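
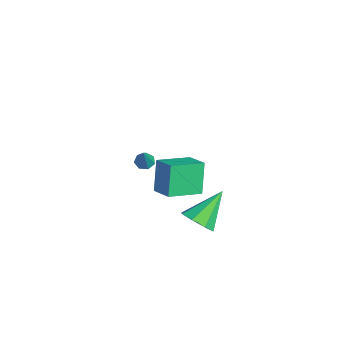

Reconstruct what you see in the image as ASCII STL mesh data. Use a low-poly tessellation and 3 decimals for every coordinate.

solid 
facet normal -0.520 0.159 -0.839
outer loop
vertex -3.169 -1.564 -2.918
vertex -3.605 -1.633 -2.661
vertex -3.347 -1.2 -2.739
endloop
endfacet
facet normal 0.874 0.476 -0.099
outer loop
vertex -3.169 -1.564 -2.918
vertex -3.347 -1.2 -2.739
vertex -2.835 -1.867 -1.419
endloop
endfacet
facet normal -0.520 0.159 -0.839
outer loop
vertex -3.347 -1.2 -2.739
vertex -3.605 -1.633 -2.661
vertex -3.718 -1.162 -2.502
endloop
endfacet
facet normal 0.304 0.893 0.333
outer loop
vertex -3.347 -1.2 -2.739
vertex -3.718 -1.162 -2.502
vertex -2.835 -1.867 -1.419
endloop
endfacet
facet normal -0.519 0.159 -0.840
outer loop
vertex -3.718 -1.162 -2.502
vertex -3.605 -1.633 -2.661
vertex -4.004 -1.478 -2.385
endloop
endfacet
facet normal -0.379 0.603 0.702
outer loop
vertex -3.718 -1.162 -2.502
vertex -4.004 -1.478 -2.385
vertex -2.835 -1.867 -1.419
endloop
endfacet
facet normal -0.519 0.158 -0.840
outer loop
vertex -4.004 -1.478 -2.385
vertex -3.605 -1.633 -2.661
vertex -3.989 -1.911 -2.476
endloop
endfacet
facet normal -0.661 -0.176 0.729
outer loop
vertex -4.004 -1.478 -2.385
vertex -3.989 -1.911 -2.476
vertex -2.835 -1.867 -1.419
endloop
endfacet
facet normal -0.519 0.158 -0.840
outer loop
vertex -3.989 -1.911 -2.476
vertex -3.605 -1.633 -2.661
vertex -3.685 -2.134 -2.706
endloop
endfacet
facet normal -0.330 -0.857 0.396
outer loop
vertex -3.989 -1.911 -2.476
vertex -3.685 -2.134 -2.706
vertex -2.835 -1.867 -1.419
endloop
endfacet
facet normal -0.520 0.158 -0.839
outer loop
vertex -3.685 -2.134 -2.706
vertex -3.605 -1.633 -2.661
vertex -3.32 -1.98 -2.903
endloop
endfacet
facet normal 0.366 -0.929 -0.049
outer loop
vertex -3.685 -2.134 -2.706
vertex -3.32 -1.98 -2.903
vertex -2.835 -1.867 -1.419
endloop
endfacet
facet normal -0.520 0.158 -0.839
outer loop
vertex -3.32 -1.98 -2.903
vertex -3.605 -1.633 -2.661
vertex -3.169 -1.564 -2.918
endloop
endfacet
facet normal 0.902 -0.337 -0.269
outer loop
vertex -3.32 -1.98 -2.903
vertex -3.169 -1.564 -2.918
vertex -2.835 -1.867 -1.419
endloop
endfacet
facet normal -0.896 -0.323 -0.306
outer loop
vertex 1.406 -2.243 1.397
vertex 0.975 -0.619 0.944
vertex 2.03 -2.509 -0.151
endloop
endfacet
facet normal 0.248 -0.933 0.260
outer loop
vertex 3.105 -2.121 0.216
vertex 1.406 -2.243 1.397
vertex 2.03 -2.509 -0.151
endloop
endfacet
facet normal -0.896 -0.323 -0.306
outer loop
vertex 2.03 -2.509 -0.151
vertex 0.975 -0.619 0.944
vertex 1.6 -0.885 -0.604
endloop
endfacet
facet normal 0.370 -0.158 -0.916
outer loop
vertex 1.6 -0.885 -0.604
vertex 3.105 -2.121 0.216
vertex 2.03 -2.509 -0.151
endloop
endfacet
facet normal -0.369 0.157 0.916
outer loop
vertex 1.406 -2.243 1.397
vertex 2.05 -0.231 1.311
vertex 0.975 -0.619 0.944
endloop
endfacet
facet normal 0.248 -0.933 0.260
outer loop
vertex 2.48 -1.855 1.764
vertex 1.406 -2.243 1.397
vertex 3.105 -2.121 0.216
endloop
endfacet
facet normal -0.370 0.158 0.916
outer loop
vertex 2.48 -1.855 1.764
vertex 2.05 -0.231 1.311
vertex 1.406 -2.243 1.397
endloop
endfacet
facet normal -0.248 0.933 -0.260
outer loop
vertex 0.975 -0.619 0.944
vertex 2.05 -0.231 1.311
vertex 1.6 -0.885 -0.604
endloop
endfacet
facet normal 0.370 -0.157 -0.916
outer loop
vertex 2.674 -0.497 -0.237
vertex 3.105 -2.121 0.216
vertex 1.6 -0.885 -0.604
endloop
endfacet
facet normal -0.248 0.933 -0.260
outer loop
vertex 1.6 -0.885 -0.604
vertex 2.05 -0.231 1.311
vertex 2.674 -0.497 -0.237
endloop
endfacet
facet normal 0.896 0.323 0.306
outer loop
vertex 2.674 -0.497 -0.237
vertex 2.48 -1.855 1.764
vertex 3.105 -2.121 0.216
endloop
endfacet
facet normal 0.896 0.322 0.306
outer loop
vertex 2.05 -0.231 1.311
vertex 2.48 -1.855 1.764
vertex 2.674 -0.497 -0.237
endloop
endfacet
facet normal 0.345 -0.666 -0.661
outer loop
vertex 3.25 -1.102 -1.469
vertex 2.745 -0.725 -2.112
vertex 3.581 -0.599 -1.803
endloop
endfacet
facet normal 0.612 0.117 0.782
outer loop
vertex 3.25 -1.102 -1.469
vertex 3.581 -0.599 -1.803
vertex 2.055 0.605 -0.788
endloop
endfacet
facet normal 0.345 -0.665 -0.662
outer loop
vertex 3.581 -0.599 -1.803
vertex 2.745 -0.725 -2.112
vertex 3.422 -0.169 -2.318
endloop
endfacet
facet normal 0.708 0.634 0.311
outer loop
vertex 3.581 -0.599 -1.803
vertex 3.422 -0.169 -2.318
vertex 2.055 0.605 -0.788
endloop
endfacet
facet normal 0.346 -0.666 -0.661
outer loop
vertex 3.422 -0.169 -2.318
vertex 2.745 -0.725 -2.112
vertex 2.867 -0.066 -2.712
endloop
endfacet
facet normal 0.310 0.931 -0.194
outer loop
vertex 3.422 -0.169 -2.318
vertex 2.867 -0.066 -2.712
vertex 2.055 0.605 -0.788
endloop
endfacet
facet normal 0.345 -0.666 -0.661
outer loop
vertex 2.867 -0.066 -2.712
vertex 2.745 -0.725 -2.112
vertex 2.24 -0.349 -2.754
endloop
endfacet
facet normal -0.346 0.831 -0.436
outer loop
vertex 2.867 -0.066 -2.712
vertex 2.24 -0.349 -2.754
vertex 2.055 0.605 -0.788
endloop
endfacet
facet normal 0.345 -0.666 -0.661
outer loop
vertex 2.24 -0.349 -2.754
vertex 2.745 -0.725 -2.112
vertex 1.909 -0.852 -2.42
endloop
endfacet
facet normal -0.877 0.395 -0.274
outer loop
vertex 2.24 -0.349 -2.754
vertex 1.909 -0.852 -2.42
vertex 2.055 0.605 -0.788
endloop
endfacet
facet normal 0.345 -0.665 -0.663
outer loop
vertex 1.909 -0.852 -2.42
vertex 2.745 -0.725 -2.112
vertex 2.068 -1.282 -1.906
endloop
endfacet
facet normal -0.972 -0.124 0.197
outer loop
vertex 1.909 -0.852 -2.42
vertex 2.068 -1.282 -1.906
vertex 2.055 0.605 -0.788
endloop
endfacet
facet normal 0.346 -0.665 -0.662
outer loop
vertex 2.068 -1.282 -1.906
vertex 2.745 -0.725 -2.112
vertex 2.624 -1.385 -1.512
endloop
endfacet
facet normal -0.575 -0.420 0.702
outer loop
vertex 2.068 -1.282 -1.906
vertex 2.624 -1.385 -1.512
vertex 2.055 0.605 -0.788
endloop
endfacet
facet normal 0.346 -0.665 -0.662
outer loop
vertex 2.624 -1.385 -1.512
vertex 2.745 -0.725 -2.112
vertex 3.25 -1.102 -1.469
endloop
endfacet
facet normal 0.080 -0.321 0.944
outer loop
vertex 2.624 -1.385 -1.512
vertex 3.25 -1.102 -1.469
vertex 2.055 0.605 -0.788
endloop
endfacet

endsolid


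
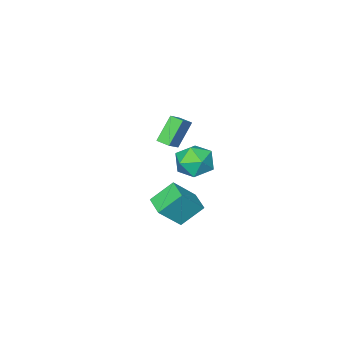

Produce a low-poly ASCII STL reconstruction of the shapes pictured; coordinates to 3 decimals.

solid 
facet normal -0.458 -0.139 0.878
outer loop
vertex -1.39 0.442 1.278
vertex -1.274 -0.713 1.156
vertex -0.439 -0.095 1.689
endloop
endfacet
facet normal -0.104 0.481 0.870
outer loop
vertex -1.39 0.442 1.278
vertex -0.439 -0.095 1.689
vertex -0.338 0.927 1.136
endloop
endfacet
facet normal -0.358 0.873 0.331
outer loop
vertex -1.39 0.442 1.278
vertex -0.338 0.927 1.136
vertex -1.11 0.942 0.261
endloop
endfacet
facet normal -0.869 0.495 0.004
outer loop
vertex -1.39 0.442 1.278
vertex -1.11 0.942 0.261
vertex -1.688 -0.072 0.273
endloop
endfacet
facet normal -0.931 -0.130 0.342
outer loop
vertex -1.39 0.442 1.278
vertex -1.688 -0.072 0.273
vertex -1.274 -0.713 1.156
endloop
endfacet
facet normal 0.582 0.342 0.738
outer loop
vertex -0.338 0.927 1.136
vertex -0.439 -0.095 1.689
vertex 0.428 0.072 0.927
endloop
endfacet
facet normal 0.010 -0.661 0.750
outer loop
vertex -0.439 -0.095 1.689
vertex -1.274 -0.713 1.156
vertex -0.15 -0.942 0.939
endloop
endfacet
facet normal -0.754 -0.647 -0.116
outer loop
vertex -1.274 -0.713 1.156
vertex -1.688 -0.072 0.273
vertex -0.922 -0.927 0.064
endloop
endfacet
facet normal -0.653 0.365 -0.663
outer loop
vertex -1.688 -0.072 0.273
vertex -1.11 0.942 0.261
vertex -0.821 0.095 -0.489
endloop
endfacet
facet normal 0.173 0.976 -0.136
outer loop
vertex -1.11 0.942 0.261
vertex -0.338 0.927 1.136
vertex 0.014 0.713 0.044
endloop
endfacet
facet normal 0.869 -0.495 -0.004
outer loop
vertex 0.13 -0.442 -0.078
vertex 0.428 0.072 0.927
vertex -0.15 -0.942 0.939
endloop
endfacet
facet normal 0.358 -0.873 -0.331
outer loop
vertex 0.13 -0.442 -0.078
vertex -0.15 -0.942 0.939
vertex -0.922 -0.927 0.064
endloop
endfacet
facet normal 0.104 -0.481 -0.870
outer loop
vertex 0.13 -0.442 -0.078
vertex -0.922 -0.927 0.064
vertex -0.821 0.095 -0.489
endloop
endfacet
facet normal 0.458 0.139 -0.878
outer loop
vertex 0.13 -0.442 -0.078
vertex -0.821 0.095 -0.489
vertex 0.014 0.713 0.044
endloop
endfacet
facet normal 0.931 0.130 -0.342
outer loop
vertex 0.13 -0.442 -0.078
vertex 0.014 0.713 0.044
vertex 0.428 0.072 0.927
endloop
endfacet
facet normal 0.653 -0.365 0.663
outer loop
vertex -0.15 -0.942 0.939
vertex 0.428 0.072 0.927
vertex -0.439 -0.095 1.689
endloop
endfacet
facet normal -0.173 -0.976 0.136
outer loop
vertex -0.922 -0.927 0.064
vertex -0.15 -0.942 0.939
vertex -1.274 -0.713 1.156
endloop
endfacet
facet normal -0.582 -0.342 -0.738
outer loop
vertex -0.821 0.095 -0.489
vertex -0.922 -0.927 0.064
vertex -1.688 -0.072 0.273
endloop
endfacet
facet normal -0.010 0.661 -0.750
outer loop
vertex 0.014 0.713 0.044
vertex -0.821 0.095 -0.489
vertex -1.11 0.942 0.261
endloop
endfacet
facet normal 0.754 0.647 0.116
outer loop
vertex 0.428 0.072 0.927
vertex 0.014 0.713 0.044
vertex -0.338 0.927 1.136
endloop
endfacet
facet normal -0.587 -0.063 0.807
outer loop
vertex -2.512 -4.174 1.248
vertex -2.725 -3.399 1.153
vertex -3.437 -4.515 0.548
endloop
endfacet
facet normal 0.264 -0.957 0.117
outer loop
vertex -2.375 -4.401 -0.913
vertex -2.512 -4.174 1.248
vertex -3.437 -4.515 0.548
endloop
endfacet
facet normal -0.587 -0.063 0.807
outer loop
vertex -3.437 -4.515 0.548
vertex -2.725 -3.399 1.153
vertex -3.651 -3.74 0.453
endloop
endfacet
facet normal -0.765 -0.282 -0.578
outer loop
vertex -3.651 -3.74 0.453
vertex -2.375 -4.401 -0.913
vertex -3.437 -4.515 0.548
endloop
endfacet
facet normal 0.766 0.281 0.578
outer loop
vertex -2.512 -4.174 1.248
vertex -1.663 -3.285 -0.308
vertex -2.725 -3.399 1.153
endloop
endfacet
facet normal 0.264 -0.957 0.117
outer loop
vertex -1.449 -4.06 -0.213
vertex -2.512 -4.174 1.248
vertex -2.375 -4.401 -0.913
endloop
endfacet
facet normal 0.765 0.282 0.579
outer loop
vertex -1.449 -4.06 -0.213
vertex -1.663 -3.285 -0.308
vertex -2.512 -4.174 1.248
endloop
endfacet
facet normal -0.264 0.957 -0.117
outer loop
vertex -2.725 -3.399 1.153
vertex -1.663 -3.285 -0.308
vertex -3.651 -3.74 0.453
endloop
endfacet
facet normal -0.765 -0.281 -0.579
outer loop
vertex -2.588 -3.626 -1.008
vertex -2.375 -4.401 -0.913
vertex -3.651 -3.74 0.453
endloop
endfacet
facet normal -0.264 0.957 -0.117
outer loop
vertex -3.651 -3.74 0.453
vertex -1.663 -3.285 -0.308
vertex -2.588 -3.626 -1.008
endloop
endfacet
facet normal 0.587 0.062 -0.807
outer loop
vertex -2.588 -3.626 -1.008
vertex -1.449 -4.06 -0.213
vertex -2.375 -4.401 -0.913
endloop
endfacet
facet normal 0.587 0.063 -0.807
outer loop
vertex -1.663 -3.285 -0.308
vertex -1.449 -4.06 -0.213
vertex -2.588 -3.626 -1.008
endloop
endfacet
facet normal -0.669 0.144 -0.730
outer loop
vertex 1.776 2.891 0.667
vertex 2.187 4.029 0.515
vertex 2.824 2.371 -0.396
endloop
endfacet
facet normal -0.337 -0.933 0.125
outer loop
vertex 4.033 2.111 0.925
vertex 1.776 2.891 0.667
vertex 2.824 2.371 -0.396
endloop
endfacet
facet normal -0.669 0.144 -0.730
outer loop
vertex 2.824 2.371 -0.396
vertex 2.187 4.029 0.515
vertex 3.234 3.51 -0.547
endloop
endfacet
facet normal 0.664 -0.328 -0.672
outer loop
vertex 3.234 3.51 -0.547
vertex 4.033 2.111 0.925
vertex 2.824 2.371 -0.396
endloop
endfacet
facet normal -0.663 0.329 0.672
outer loop
vertex 1.776 2.891 0.667
vertex 3.396 3.769 1.836
vertex 2.187 4.029 0.515
endloop
endfacet
facet normal -0.337 -0.933 0.124
outer loop
vertex 2.986 2.63 1.987
vertex 1.776 2.891 0.667
vertex 4.033 2.111 0.925
endloop
endfacet
facet normal -0.663 0.328 0.673
outer loop
vertex 2.986 2.63 1.987
vertex 3.396 3.769 1.836
vertex 1.776 2.891 0.667
endloop
endfacet
facet normal 0.337 0.933 -0.124
outer loop
vertex 2.187 4.029 0.515
vertex 3.396 3.769 1.836
vertex 3.234 3.51 -0.547
endloop
endfacet
facet normal 0.663 -0.329 -0.673
outer loop
vertex 4.444 3.249 0.773
vertex 4.033 2.111 0.925
vertex 3.234 3.51 -0.547
endloop
endfacet
facet normal 0.337 0.933 -0.124
outer loop
vertex 3.234 3.51 -0.547
vertex 3.396 3.769 1.836
vertex 4.444 3.249 0.773
endloop
endfacet
facet normal 0.669 -0.144 0.730
outer loop
vertex 4.444 3.249 0.773
vertex 2.986 2.63 1.987
vertex 4.033 2.111 0.925
endloop
endfacet
facet normal 0.669 -0.144 0.730
outer loop
vertex 3.396 3.769 1.836
vertex 2.986 2.63 1.987
vertex 4.444 3.249 0.773
endloop
endfacet

endsolid


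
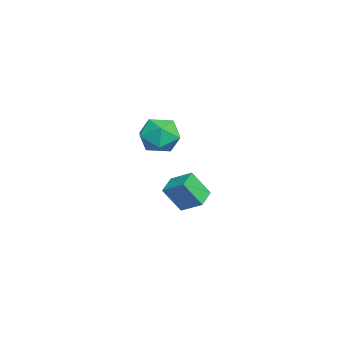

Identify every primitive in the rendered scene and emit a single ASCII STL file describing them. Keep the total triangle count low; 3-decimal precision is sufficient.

solid 
facet normal -0.914 0.326 0.241
outer loop
vertex -2.978 0.232 -2.837
vertex -2.375 1.374 -2.094
vertex -3.019 1.245 -4.36
endloop
endfacet
facet normal -0.404 -0.766 -0.499
outer loop
vertex -1.785 0.806 -4.686
vertex -2.978 0.232 -2.837
vertex -3.019 1.245 -4.36
endloop
endfacet
facet normal -0.914 0.326 0.241
outer loop
vertex -3.019 1.245 -4.36
vertex -2.375 1.374 -2.094
vertex -2.416 2.387 -3.617
endloop
endfacet
facet normal -0.023 0.554 -0.832
outer loop
vertex -2.416 2.387 -3.617
vertex -1.785 0.806 -4.686
vertex -3.019 1.245 -4.36
endloop
endfacet
facet normal 0.023 -0.554 0.832
outer loop
vertex -2.978 0.232 -2.837
vertex -1.141 0.935 -2.42
vertex -2.375 1.374 -2.094
endloop
endfacet
facet normal -0.404 -0.766 -0.499
outer loop
vertex -1.744 -0.207 -3.163
vertex -2.978 0.232 -2.837
vertex -1.785 0.806 -4.686
endloop
endfacet
facet normal 0.023 -0.554 0.832
outer loop
vertex -1.744 -0.207 -3.163
vertex -1.141 0.935 -2.42
vertex -2.978 0.232 -2.837
endloop
endfacet
facet normal 0.404 0.766 0.499
outer loop
vertex -2.375 1.374 -2.094
vertex -1.141 0.935 -2.42
vertex -2.416 2.387 -3.617
endloop
endfacet
facet normal -0.023 0.554 -0.832
outer loop
vertex -1.182 1.948 -3.943
vertex -1.785 0.806 -4.686
vertex -2.416 2.387 -3.617
endloop
endfacet
facet normal 0.404 0.766 0.499
outer loop
vertex -2.416 2.387 -3.617
vertex -1.141 0.935 -2.42
vertex -1.182 1.948 -3.943
endloop
endfacet
facet normal 0.914 -0.326 -0.241
outer loop
vertex -1.182 1.948 -3.943
vertex -1.744 -0.207 -3.163
vertex -1.785 0.806 -4.686
endloop
endfacet
facet normal 0.914 -0.326 -0.241
outer loop
vertex -1.141 0.935 -2.42
vertex -1.744 -0.207 -3.163
vertex -1.182 1.948 -3.943
endloop
endfacet
facet normal 0.123 0.080 0.989
outer loop
vertex 2.668 0.484 3.925
vertex 2.711 -0.752 4.02
vertex 3.755 -0.107 3.838
endloop
endfacet
facet normal 0.402 0.643 0.652
outer loop
vertex 2.668 0.484 3.925
vertex 3.755 -0.107 3.838
vertex 3.497 0.833 3.07
endloop
endfacet
facet normal -0.118 0.954 0.275
outer loop
vertex 2.668 0.484 3.925
vertex 3.497 0.833 3.07
vertex 2.293 0.768 2.777
endloop
endfacet
facet normal -0.719 0.583 0.379
outer loop
vertex 2.668 0.484 3.925
vertex 2.293 0.768 2.777
vertex 1.807 -0.212 3.363
endloop
endfacet
facet normal -0.570 0.043 0.820
outer loop
vertex 2.668 0.484 3.925
vertex 1.807 -0.212 3.363
vertex 2.711 -0.752 4.02
endloop
endfacet
facet normal 0.894 0.404 0.195
outer loop
vertex 3.497 0.833 3.07
vertex 3.755 -0.107 3.838
vertex 4.053 -0.188 2.637
endloop
endfacet
facet normal 0.442 -0.507 0.740
outer loop
vertex 3.755 -0.107 3.838
vertex 2.711 -0.752 4.02
vertex 3.567 -1.168 3.223
endloop
endfacet
facet normal -0.678 -0.567 0.467
outer loop
vertex 2.711 -0.752 4.02
vertex 1.807 -0.212 3.363
vertex 2.363 -1.233 2.93
endloop
endfacet
facet normal -0.919 0.307 -0.249
outer loop
vertex 1.807 -0.212 3.363
vertex 2.293 0.768 2.777
vertex 2.105 -0.293 2.162
endloop
endfacet
facet normal 0.053 0.907 -0.417
outer loop
vertex 2.293 0.768 2.777
vertex 3.497 0.833 3.07
vertex 3.149 0.352 1.98
endloop
endfacet
facet normal 0.719 -0.583 -0.379
outer loop
vertex 3.192 -0.884 2.075
vertex 4.053 -0.188 2.637
vertex 3.567 -1.168 3.223
endloop
endfacet
facet normal 0.118 -0.954 -0.275
outer loop
vertex 3.192 -0.884 2.075
vertex 3.567 -1.168 3.223
vertex 2.363 -1.233 2.93
endloop
endfacet
facet normal -0.402 -0.643 -0.652
outer loop
vertex 3.192 -0.884 2.075
vertex 2.363 -1.233 2.93
vertex 2.105 -0.293 2.162
endloop
endfacet
facet normal -0.123 -0.080 -0.989
outer loop
vertex 3.192 -0.884 2.075
vertex 2.105 -0.293 2.162
vertex 3.149 0.352 1.98
endloop
endfacet
facet normal 0.570 -0.043 -0.820
outer loop
vertex 3.192 -0.884 2.075
vertex 3.149 0.352 1.98
vertex 4.053 -0.188 2.637
endloop
endfacet
facet normal 0.919 -0.307 0.249
outer loop
vertex 3.567 -1.168 3.223
vertex 4.053 -0.188 2.637
vertex 3.755 -0.107 3.838
endloop
endfacet
facet normal -0.053 -0.907 0.417
outer loop
vertex 2.363 -1.233 2.93
vertex 3.567 -1.168 3.223
vertex 2.711 -0.752 4.02
endloop
endfacet
facet normal -0.894 -0.404 -0.195
outer loop
vertex 2.105 -0.293 2.162
vertex 2.363 -1.233 2.93
vertex 1.807 -0.212 3.363
endloop
endfacet
facet normal -0.442 0.507 -0.740
outer loop
vertex 3.149 0.352 1.98
vertex 2.105 -0.293 2.162
vertex 2.293 0.768 2.777
endloop
endfacet
facet normal 0.678 0.567 -0.467
outer loop
vertex 4.053 -0.188 2.637
vertex 3.149 0.352 1.98
vertex 3.497 0.833 3.07
endloop
endfacet

endsolid


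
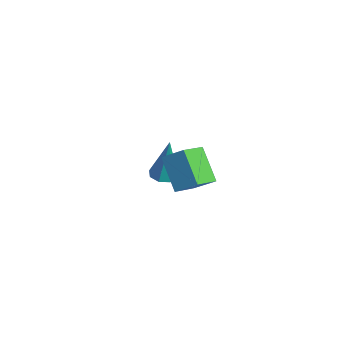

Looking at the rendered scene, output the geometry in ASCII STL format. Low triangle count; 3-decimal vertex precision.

solid 
facet normal -0.733 0.025 0.680
outer loop
vertex 3.24 0.79 0.538
vertex 3.895 1.444 1.22
vertex 2.737 1.899 -0.044
endloop
endfacet
facet normal -0.569 -0.569 -0.593
outer loop
vertex 4.005 1.856 -1.22
vertex 3.24 0.79 0.538
vertex 2.737 1.899 -0.044
endloop
endfacet
facet normal -0.733 0.025 0.680
outer loop
vertex 2.737 1.899 -0.044
vertex 3.895 1.444 1.22
vertex 3.393 2.554 0.638
endloop
endfacet
facet normal -0.372 0.822 -0.431
outer loop
vertex 3.393 2.554 0.638
vertex 4.005 1.856 -1.22
vertex 2.737 1.899 -0.044
endloop
endfacet
facet normal 0.372 -0.822 0.431
outer loop
vertex 3.24 0.79 0.538
vertex 5.163 1.401 0.044
vertex 3.895 1.444 1.22
endloop
endfacet
facet normal -0.570 -0.569 -0.593
outer loop
vertex 4.507 0.746 -0.638
vertex 3.24 0.79 0.538
vertex 4.005 1.856 -1.22
endloop
endfacet
facet normal 0.372 -0.822 0.432
outer loop
vertex 4.507 0.746 -0.638
vertex 5.163 1.401 0.044
vertex 3.24 0.79 0.538
endloop
endfacet
facet normal 0.570 0.569 0.593
outer loop
vertex 3.895 1.444 1.22
vertex 5.163 1.401 0.044
vertex 3.393 2.554 0.638
endloop
endfacet
facet normal -0.372 0.822 -0.431
outer loop
vertex 4.66 2.51 -0.538
vertex 4.005 1.856 -1.22
vertex 3.393 2.554 0.638
endloop
endfacet
facet normal 0.570 0.569 0.593
outer loop
vertex 3.393 2.554 0.638
vertex 5.163 1.401 0.044
vertex 4.66 2.51 -0.538
endloop
endfacet
facet normal 0.733 -0.025 -0.680
outer loop
vertex 4.66 2.51 -0.538
vertex 4.507 0.746 -0.638
vertex 4.005 1.856 -1.22
endloop
endfacet
facet normal 0.732 -0.025 -0.680
outer loop
vertex 5.163 1.401 0.044
vertex 4.507 0.746 -0.638
vertex 4.66 2.51 -0.538
endloop
endfacet
facet normal -0.070 -0.100 -0.993
outer loop
vertex -0.601 3.5 -4.676
vertex -1.067 3.04 -4.597
vertex -1.066 3.697 -4.663
endloop
endfacet
facet normal 0.389 0.909 0.151
outer loop
vertex -0.601 3.5 -4.676
vertex -1.066 3.697 -4.663
vertex -0.913 3.26 -2.423
endloop
endfacet
facet normal -0.070 -0.100 -0.993
outer loop
vertex -1.066 3.697 -4.663
vertex -1.067 3.04 -4.597
vertex -1.532 3.508 -4.611
endloop
endfacet
facet normal -0.349 0.915 0.202
outer loop
vertex -1.066 3.697 -4.663
vertex -1.532 3.508 -4.611
vertex -0.913 3.26 -2.423
endloop
endfacet
facet normal -0.070 -0.100 -0.993
outer loop
vertex -1.532 3.508 -4.611
vertex -1.067 3.04 -4.597
vertex -1.725 3.046 -4.551
endloop
endfacet
facet normal -0.869 0.401 0.291
outer loop
vertex -1.532 3.508 -4.611
vertex -1.725 3.046 -4.551
vertex -0.913 3.26 -2.423
endloop
endfacet
facet normal -0.070 -0.101 -0.992
outer loop
vertex -1.725 3.046 -4.551
vertex -1.067 3.04 -4.597
vertex -1.533 2.58 -4.517
endloop
endfacet
facet normal -0.870 -0.332 0.365
outer loop
vertex -1.725 3.046 -4.551
vertex -1.533 2.58 -4.517
vertex -0.913 3.26 -2.423
endloop
endfacet
facet normal -0.071 -0.101 -0.992
outer loop
vertex -1.533 2.58 -4.517
vertex -1.067 3.04 -4.597
vertex -1.068 2.383 -4.53
endloop
endfacet
facet normal -0.351 -0.855 0.382
outer loop
vertex -1.533 2.58 -4.517
vertex -1.068 2.383 -4.53
vertex -0.913 3.26 -2.423
endloop
endfacet
facet normal -0.070 -0.101 -0.992
outer loop
vertex -1.068 2.383 -4.53
vertex -1.067 3.04 -4.597
vertex -0.602 2.572 -4.582
endloop
endfacet
facet normal 0.386 -0.861 0.330
outer loop
vertex -1.068 2.383 -4.53
vertex -0.602 2.572 -4.582
vertex -0.913 3.26 -2.423
endloop
endfacet
facet normal -0.070 -0.102 -0.992
outer loop
vertex -0.602 2.572 -4.582
vertex -1.067 3.04 -4.597
vertex -0.409 3.034 -4.643
endloop
endfacet
facet normal 0.906 -0.347 0.241
outer loop
vertex -0.602 2.572 -4.582
vertex -0.409 3.034 -4.643
vertex -0.913 3.26 -2.423
endloop
endfacet
facet normal -0.070 -0.099 -0.993
outer loop
vertex -0.409 3.034 -4.643
vertex -1.067 3.04 -4.597
vertex -0.601 3.5 -4.676
endloop
endfacet
facet normal 0.907 0.386 0.167
outer loop
vertex -0.409 3.034 -4.643
vertex -0.601 3.5 -4.676
vertex -0.913 3.26 -2.423
endloop
endfacet

endsolid


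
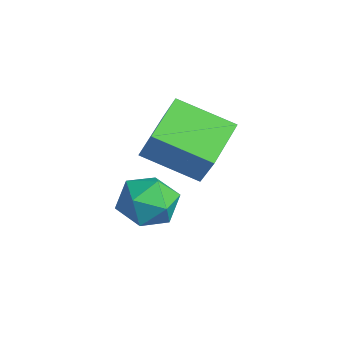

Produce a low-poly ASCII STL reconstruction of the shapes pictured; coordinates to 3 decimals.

solid 
facet normal -0.523 -0.026 -0.852
outer loop
vertex -1.132 -3.181 0.562
vertex -2.187 -1.925 1.172
vertex 0.085 -1.776 -0.229
endloop
endfacet
facet normal 0.603 -0.718 -0.348
outer loop
vertex 0.907 -1.735 1.108
vertex -1.132 -3.181 0.562
vertex 0.085 -1.776 -0.229
endloop
endfacet
facet normal -0.523 -0.026 -0.852
outer loop
vertex 0.085 -1.776 -0.229
vertex -2.187 -1.925 1.172
vertex -0.97 -0.519 0.381
endloop
endfacet
facet normal 0.602 0.696 -0.392
outer loop
vertex -0.97 -0.519 0.381
vertex 0.907 -1.735 1.108
vertex 0.085 -1.776 -0.229
endloop
endfacet
facet normal -0.602 -0.696 0.392
outer loop
vertex -1.132 -3.181 0.562
vertex -1.365 -1.884 2.509
vertex -2.187 -1.925 1.172
endloop
endfacet
facet normal 0.602 -0.718 -0.349
outer loop
vertex -0.31 -3.141 1.899
vertex -1.132 -3.181 0.562
vertex 0.907 -1.735 1.108
endloop
endfacet
facet normal -0.603 -0.696 0.391
outer loop
vertex -0.31 -3.141 1.899
vertex -1.365 -1.884 2.509
vertex -1.132 -3.181 0.562
endloop
endfacet
facet normal -0.603 0.718 0.349
outer loop
vertex -2.187 -1.925 1.172
vertex -1.365 -1.884 2.509
vertex -0.97 -0.519 0.381
endloop
endfacet
facet normal 0.602 0.696 -0.391
outer loop
vertex -0.148 -0.479 1.718
vertex 0.907 -1.735 1.108
vertex -0.97 -0.519 0.381
endloop
endfacet
facet normal -0.602 0.718 0.349
outer loop
vertex -0.97 -0.519 0.381
vertex -1.365 -1.884 2.509
vertex -0.148 -0.479 1.718
endloop
endfacet
facet normal 0.523 0.026 0.852
outer loop
vertex -0.148 -0.479 1.718
vertex -0.31 -3.141 1.899
vertex 0.907 -1.735 1.108
endloop
endfacet
facet normal 0.523 0.026 0.852
outer loop
vertex -1.365 -1.884 2.509
vertex -0.31 -3.141 1.899
vertex -0.148 -0.479 1.718
endloop
endfacet
facet normal -0.877 0.449 -0.174
outer loop
vertex -1.368 -2.316 -2.007
vertex -1.869 -3.171 -1.688
vertex -1.623 -2.426 -1.004
endloop
endfacet
facet normal -0.378 0.926 0.005
outer loop
vertex -1.368 -2.316 -2.007
vertex -1.623 -2.426 -1.004
vertex -0.691 -2.044 -1.266
endloop
endfacet
facet normal 0.157 0.872 -0.464
outer loop
vertex -1.368 -2.316 -2.007
vertex -0.691 -2.044 -1.266
vertex -0.36 -2.553 -2.111
endloop
endfacet
facet normal -0.011 0.361 -0.932
outer loop
vertex -1.368 -2.316 -2.007
vertex -0.36 -2.553 -2.111
vertex -1.088 -3.25 -2.372
endloop
endfacet
facet normal -0.650 0.100 -0.754
outer loop
vertex -1.368 -2.316 -2.007
vertex -1.088 -3.25 -2.372
vertex -1.869 -3.171 -1.688
endloop
endfacet
facet normal -0.125 0.751 0.649
outer loop
vertex -0.691 -2.044 -1.266
vertex -1.623 -2.426 -1.004
vertex -0.772 -2.73 -0.488
endloop
endfacet
facet normal -0.933 -0.023 0.360
outer loop
vertex -1.623 -2.426 -1.004
vertex -1.869 -3.171 -1.688
vertex -1.5 -3.427 -0.749
endloop
endfacet
facet normal -0.566 -0.588 -0.578
outer loop
vertex -1.869 -3.171 -1.688
vertex -1.088 -3.25 -2.372
vertex -1.169 -3.936 -1.594
endloop
endfacet
facet normal 0.468 -0.164 -0.868
outer loop
vertex -1.088 -3.25 -2.372
vertex -0.36 -2.553 -2.111
vertex -0.237 -3.554 -1.856
endloop
endfacet
facet normal 0.740 0.664 -0.110
outer loop
vertex -0.36 -2.553 -2.111
vertex -0.691 -2.044 -1.266
vertex 0.009 -2.809 -1.172
endloop
endfacet
facet normal 0.011 -0.361 0.932
outer loop
vertex -0.492 -3.664 -0.853
vertex -0.772 -2.73 -0.488
vertex -1.5 -3.427 -0.749
endloop
endfacet
facet normal -0.157 -0.872 0.464
outer loop
vertex -0.492 -3.664 -0.853
vertex -1.5 -3.427 -0.749
vertex -1.169 -3.936 -1.594
endloop
endfacet
facet normal 0.378 -0.926 -0.005
outer loop
vertex -0.492 -3.664 -0.853
vertex -1.169 -3.936 -1.594
vertex -0.237 -3.554 -1.856
endloop
endfacet
facet normal 0.877 -0.449 0.174
outer loop
vertex -0.492 -3.664 -0.853
vertex -0.237 -3.554 -1.856
vertex 0.009 -2.809 -1.172
endloop
endfacet
facet normal 0.650 -0.100 0.754
outer loop
vertex -0.492 -3.664 -0.853
vertex 0.009 -2.809 -1.172
vertex -0.772 -2.73 -0.488
endloop
endfacet
facet normal -0.468 0.164 0.868
outer loop
vertex -1.5 -3.427 -0.749
vertex -0.772 -2.73 -0.488
vertex -1.623 -2.426 -1.004
endloop
endfacet
facet normal -0.740 -0.664 0.110
outer loop
vertex -1.169 -3.936 -1.594
vertex -1.5 -3.427 -0.749
vertex -1.869 -3.171 -1.688
endloop
endfacet
facet normal 0.125 -0.751 -0.649
outer loop
vertex -0.237 -3.554 -1.856
vertex -1.169 -3.936 -1.594
vertex -1.088 -3.25 -2.372
endloop
endfacet
facet normal 0.933 0.023 -0.360
outer loop
vertex 0.009 -2.809 -1.172
vertex -0.237 -3.554 -1.856
vertex -0.36 -2.553 -2.111
endloop
endfacet
facet normal 0.566 0.588 0.578
outer loop
vertex -0.772 -2.73 -0.488
vertex 0.009 -2.809 -1.172
vertex -0.691 -2.044 -1.266
endloop
endfacet

endsolid


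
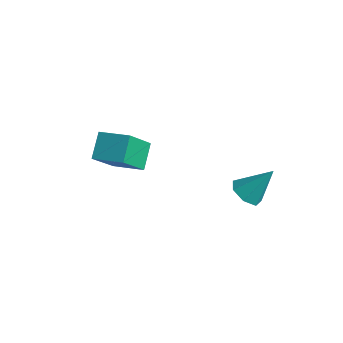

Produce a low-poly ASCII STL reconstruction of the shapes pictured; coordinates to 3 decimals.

solid 
facet normal -0.394 -0.484 -0.782
outer loop
vertex 0.759 0.538 1.474
vertex 0.37 0.207 1.875
vertex 0.258 0.775 1.58
endloop
endfacet
facet normal 0.370 0.894 -0.252
outer loop
vertex 0.759 0.538 1.474
vertex 0.258 0.775 1.58
vertex 0.93 0.893 2.985
endloop
endfacet
facet normal -0.394 -0.484 -0.782
outer loop
vertex 0.258 0.775 1.58
vertex 0.37 0.207 1.875
vertex -0.159 0.583 1.909
endloop
endfacet
facet normal -0.356 0.930 0.092
outer loop
vertex 0.258 0.775 1.58
vertex -0.159 0.583 1.909
vertex 0.93 0.893 2.985
endloop
endfacet
facet normal -0.394 -0.484 -0.782
outer loop
vertex -0.159 0.583 1.909
vertex 0.37 0.207 1.875
vertex -0.177 0.108 2.212
endloop
endfacet
facet normal -0.699 0.403 0.591
outer loop
vertex -0.159 0.583 1.909
vertex -0.177 0.108 2.212
vertex 0.93 0.893 2.985
endloop
endfacet
facet normal -0.394 -0.484 -0.781
outer loop
vertex -0.177 0.108 2.212
vertex 0.37 0.207 1.875
vertex 0.217 -0.293 2.262
endloop
endfacet
facet normal -0.403 -0.288 0.869
outer loop
vertex -0.177 0.108 2.212
vertex 0.217 -0.293 2.262
vertex 0.93 0.893 2.985
endloop
endfacet
facet normal -0.395 -0.484 -0.781
outer loop
vertex 0.217 -0.293 2.262
vertex 0.37 0.207 1.875
vertex 0.726 -0.318 2.02
endloop
endfacet
facet normal 0.310 -0.624 0.717
outer loop
vertex 0.217 -0.293 2.262
vertex 0.726 -0.318 2.02
vertex 0.93 0.893 2.985
endloop
endfacet
facet normal -0.395 -0.484 -0.781
outer loop
vertex 0.726 -0.318 2.02
vertex 0.37 0.207 1.875
vertex 0.967 0.052 1.669
endloop
endfacet
facet normal 0.902 -0.351 0.250
outer loop
vertex 0.726 -0.318 2.02
vertex 0.967 0.052 1.669
vertex 0.93 0.893 2.985
endloop
endfacet
facet normal -0.395 -0.483 -0.782
outer loop
vertex 0.967 0.052 1.669
vertex 0.37 0.207 1.875
vertex 0.759 0.538 1.474
endloop
endfacet
facet normal 0.928 0.325 -0.181
outer loop
vertex 0.967 0.052 1.669
vertex 0.759 0.538 1.474
vertex 0.93 0.893 2.985
endloop
endfacet
facet normal -0.915 -0.347 -0.206
outer loop
vertex -4.126 -2.725 2.618
vertex -4.568 -1.987 3.336
vertex -4.267 -1.637 1.413
endloop
endfacet
facet normal 0.395 -0.659 -0.641
outer loop
vertex -3.152 -1.213 1.664
vertex -4.126 -2.725 2.618
vertex -4.267 -1.637 1.413
endloop
endfacet
facet normal -0.914 -0.348 -0.207
outer loop
vertex -4.267 -1.637 1.413
vertex -4.568 -1.987 3.336
vertex -4.71 -0.899 2.13
endloop
endfacet
facet normal -0.087 0.667 -0.740
outer loop
vertex -4.71 -0.899 2.13
vertex -3.152 -1.213 1.664
vertex -4.267 -1.637 1.413
endloop
endfacet
facet normal 0.087 -0.667 0.740
outer loop
vertex -4.126 -2.725 2.618
vertex -3.453 -1.563 3.587
vertex -4.568 -1.987 3.336
endloop
endfacet
facet normal 0.395 -0.659 -0.641
outer loop
vertex -3.01 -2.301 2.87
vertex -4.126 -2.725 2.618
vertex -3.152 -1.213 1.664
endloop
endfacet
facet normal 0.086 -0.667 0.740
outer loop
vertex -3.01 -2.301 2.87
vertex -3.453 -1.563 3.587
vertex -4.126 -2.725 2.618
endloop
endfacet
facet normal -0.395 0.659 0.641
outer loop
vertex -4.568 -1.987 3.336
vertex -3.453 -1.563 3.587
vertex -4.71 -0.899 2.13
endloop
endfacet
facet normal -0.087 0.668 -0.739
outer loop
vertex -3.594 -0.475 2.382
vertex -3.152 -1.213 1.664
vertex -4.71 -0.899 2.13
endloop
endfacet
facet normal -0.395 0.658 0.641
outer loop
vertex -4.71 -0.899 2.13
vertex -3.453 -1.563 3.587
vertex -3.594 -0.475 2.382
endloop
endfacet
facet normal 0.915 0.348 0.206
outer loop
vertex -3.594 -0.475 2.382
vertex -3.01 -2.301 2.87
vertex -3.152 -1.213 1.664
endloop
endfacet
facet normal 0.914 0.348 0.207
outer loop
vertex -3.453 -1.563 3.587
vertex -3.01 -2.301 2.87
vertex -3.594 -0.475 2.382
endloop
endfacet

endsolid


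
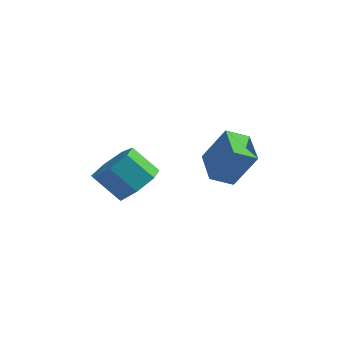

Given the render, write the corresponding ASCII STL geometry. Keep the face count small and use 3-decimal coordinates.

solid 
facet normal 0.681 0.109 -0.724
outer loop
vertex 1.018 0.732 -2.293
vertex 0.454 0.118 -2.915
vertex 0.405 1.152 -2.806
endloop
endfacet
facet normal 0.275 0.879 0.390
outer loop
vertex 1.018 0.732 -2.293
vertex 0.405 1.152 -2.806
vertex 0.031 0.575 -1.243
endloop
endfacet
facet normal 0.275 0.879 0.390
outer loop
vertex 0.031 0.575 -1.243
vertex 0.405 1.152 -2.806
vertex -0.582 0.995 -1.756
endloop
endfacet
facet normal -0.681 -0.108 0.725
outer loop
vertex 0.031 0.575 -1.243
vertex -0.582 0.995 -1.756
vertex -0.534 -0.038 -1.865
endloop
endfacet
facet normal 0.681 0.109 -0.724
outer loop
vertex 0.405 1.152 -2.806
vertex 0.454 0.118 -2.915
vertex -0.171 0.793 -3.401
endloop
endfacet
facet normal -0.359 0.911 -0.202
outer loop
vertex 0.405 1.152 -2.806
vertex -0.171 0.793 -3.401
vertex -0.582 0.995 -1.756
endloop
endfacet
facet normal -0.359 0.911 -0.202
outer loop
vertex -0.582 0.995 -1.756
vertex -0.171 0.793 -3.401
vertex -1.158 0.636 -2.351
endloop
endfacet
facet normal -0.681 -0.108 0.724
outer loop
vertex -0.582 0.995 -1.756
vertex -1.158 0.636 -2.351
vertex -0.534 -0.038 -1.865
endloop
endfacet
facet normal 0.681 0.108 -0.725
outer loop
vertex -0.171 0.793 -3.401
vertex 0.454 0.118 -2.915
vertex -0.277 -0.073 -3.63
endloop
endfacet
facet normal -0.723 0.258 -0.641
outer loop
vertex -0.171 0.793 -3.401
vertex -0.277 -0.073 -3.63
vertex -1.158 0.636 -2.351
endloop
endfacet
facet normal -0.723 0.258 -0.641
outer loop
vertex -1.158 0.636 -2.351
vertex -0.277 -0.073 -3.63
vertex -1.264 -0.23 -2.58
endloop
endfacet
facet normal -0.681 -0.108 0.724
outer loop
vertex -1.158 0.636 -2.351
vertex -1.264 -0.23 -2.58
vertex -0.534 -0.038 -1.865
endloop
endfacet
facet normal 0.681 0.108 -0.725
outer loop
vertex -0.277 -0.073 -3.63
vertex 0.454 0.118 -2.915
vertex 0.167 -0.795 -3.321
endloop
endfacet
facet normal -0.543 -0.590 -0.598
outer loop
vertex -0.277 -0.073 -3.63
vertex 0.167 -0.795 -3.321
vertex -1.264 -0.23 -2.58
endloop
endfacet
facet normal -0.543 -0.590 -0.598
outer loop
vertex -1.264 -0.23 -2.58
vertex 0.167 -0.795 -3.321
vertex -0.82 -0.952 -2.27
endloop
endfacet
facet normal -0.681 -0.108 0.724
outer loop
vertex -1.264 -0.23 -2.58
vertex -0.82 -0.952 -2.27
vertex -0.534 -0.038 -1.865
endloop
endfacet
facet normal 0.681 0.108 -0.725
outer loop
vertex 0.167 -0.795 -3.321
vertex 0.454 0.118 -2.915
vertex 0.827 -0.829 -2.706
endloop
endfacet
facet normal 0.046 -0.993 -0.105
outer loop
vertex 0.167 -0.795 -3.321
vertex 0.827 -0.829 -2.706
vertex -0.82 -0.952 -2.27
endloop
endfacet
facet normal 0.046 -0.993 -0.105
outer loop
vertex -0.82 -0.952 -2.27
vertex 0.827 -0.829 -2.706
vertex -0.16 -0.986 -1.656
endloop
endfacet
facet normal -0.680 -0.108 0.725
outer loop
vertex -0.82 -0.952 -2.27
vertex -0.16 -0.986 -1.656
vertex -0.534 -0.038 -1.865
endloop
endfacet
facet normal 0.681 0.108 -0.724
outer loop
vertex 0.827 -0.829 -2.706
vertex 0.454 0.118 -2.915
vertex 1.205 -0.15 -2.249
endloop
endfacet
facet normal 0.600 -0.649 0.467
outer loop
vertex 0.827 -0.829 -2.706
vertex 1.205 -0.15 -2.249
vertex -0.16 -0.986 -1.656
endloop
endfacet
facet normal 0.600 -0.649 0.467
outer loop
vertex -0.16 -0.986 -1.656
vertex 1.205 -0.15 -2.249
vertex 0.218 -0.307 -1.198
endloop
endfacet
facet normal -0.681 -0.109 0.724
outer loop
vertex -0.16 -0.986 -1.656
vertex 0.218 -0.307 -1.198
vertex -0.534 -0.038 -1.865
endloop
endfacet
facet normal 0.681 0.108 -0.724
outer loop
vertex 1.205 -0.15 -2.249
vertex 0.454 0.118 -2.915
vertex 1.018 0.732 -2.293
endloop
endfacet
facet normal 0.703 0.183 0.687
outer loop
vertex 1.205 -0.15 -2.249
vertex 1.018 0.732 -2.293
vertex 0.218 -0.307 -1.198
endloop
endfacet
facet normal 0.702 0.184 0.688
outer loop
vertex 0.218 -0.307 -1.198
vertex 1.018 0.732 -2.293
vertex 0.031 0.575 -1.243
endloop
endfacet
facet normal -0.681 -0.107 0.724
outer loop
vertex 0.218 -0.307 -1.198
vertex 0.031 0.575 -1.243
vertex -0.534 -0.038 -1.865
endloop
endfacet
facet normal -0.522 -0.028 -0.853
outer loop
vertex 2.401 1.43 -1.63
vertex 3.09 2.039 -2.072
vertex 3.193 0.211 -2.074
endloop
endfacet
facet normal -0.675 -0.597 0.434
outer loop
vertex 4.09 0.261 -0.608
vertex 2.401 1.43 -1.63
vertex 3.193 0.211 -2.074
endloop
endfacet
facet normal -0.522 -0.028 -0.853
outer loop
vertex 3.193 0.211 -2.074
vertex 3.09 2.039 -2.072
vertex 3.882 0.82 -2.516
endloop
endfacet
facet normal 0.522 -0.802 -0.292
outer loop
vertex 3.882 0.82 -2.516
vertex 4.09 0.261 -0.608
vertex 3.193 0.211 -2.074
endloop
endfacet
facet normal -0.522 0.802 0.292
outer loop
vertex 2.401 1.43 -1.63
vertex 3.987 2.089 -0.606
vertex 3.09 2.039 -2.072
endloop
endfacet
facet normal -0.675 -0.597 0.434
outer loop
vertex 3.298 1.48 -0.164
vertex 2.401 1.43 -1.63
vertex 4.09 0.261 -0.608
endloop
endfacet
facet normal -0.522 0.802 0.292
outer loop
vertex 3.298 1.48 -0.164
vertex 3.987 2.089 -0.606
vertex 2.401 1.43 -1.63
endloop
endfacet
facet normal 0.675 0.597 -0.434
outer loop
vertex 3.09 2.039 -2.072
vertex 3.987 2.089 -0.606
vertex 3.882 0.82 -2.516
endloop
endfacet
facet normal 0.522 -0.802 -0.292
outer loop
vertex 4.779 0.87 -1.05
vertex 4.09 0.261 -0.608
vertex 3.882 0.82 -2.516
endloop
endfacet
facet normal 0.675 0.597 -0.434
outer loop
vertex 3.882 0.82 -2.516
vertex 3.987 2.089 -0.606
vertex 4.779 0.87 -1.05
endloop
endfacet
facet normal 0.522 0.028 0.853
outer loop
vertex 4.779 0.87 -1.05
vertex 3.298 1.48 -0.164
vertex 4.09 0.261 -0.608
endloop
endfacet
facet normal 0.522 0.028 0.853
outer loop
vertex 3.987 2.089 -0.606
vertex 3.298 1.48 -0.164
vertex 4.779 0.87 -1.05
endloop
endfacet

endsolid


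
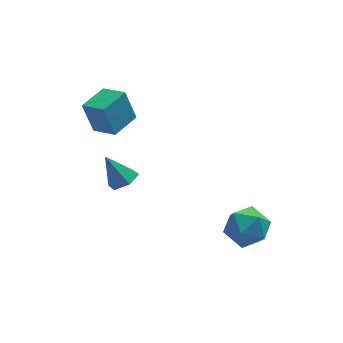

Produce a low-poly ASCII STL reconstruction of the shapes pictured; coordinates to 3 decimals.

solid 
facet normal 0.442 -0.316 -0.839
outer loop
vertex -2.447 0.359 2.312
vertex -2.996 -0.247 2.251
vertex -3.145 0.479 1.899
endloop
endfacet
facet normal 0.089 0.987 0.137
outer loop
vertex -2.447 0.359 2.312
vertex -3.145 0.479 1.899
vertex -3.744 0.287 3.669
endloop
endfacet
facet normal 0.442 -0.316 -0.840
outer loop
vertex -3.145 0.479 1.899
vertex -2.996 -0.247 2.251
vertex -3.695 -0.127 1.838
endloop
endfacet
facet normal -0.721 0.672 -0.171
outer loop
vertex -3.145 0.479 1.899
vertex -3.695 -0.127 1.838
vertex -3.744 0.287 3.669
endloop
endfacet
facet normal 0.442 -0.315 -0.840
outer loop
vertex -3.695 -0.127 1.838
vertex -2.996 -0.247 2.251
vertex -3.546 -0.853 2.189
endloop
endfacet
facet normal -0.981 -0.193 0.017
outer loop
vertex -3.695 -0.127 1.838
vertex -3.546 -0.853 2.189
vertex -3.744 0.287 3.669
endloop
endfacet
facet normal 0.442 -0.316 -0.839
outer loop
vertex -3.546 -0.853 2.189
vertex -2.996 -0.247 2.251
vertex -2.848 -0.973 2.602
endloop
endfacet
facet normal -0.431 -0.742 0.514
outer loop
vertex -3.546 -0.853 2.189
vertex -2.848 -0.973 2.602
vertex -3.744 0.287 3.669
endloop
endfacet
facet normal 0.441 -0.316 -0.840
outer loop
vertex -2.848 -0.973 2.602
vertex -2.996 -0.247 2.251
vertex -2.298 -0.367 2.663
endloop
endfacet
facet normal 0.379 -0.426 0.821
outer loop
vertex -2.848 -0.973 2.602
vertex -2.298 -0.367 2.663
vertex -3.744 0.287 3.669
endloop
endfacet
facet normal 0.442 -0.315 -0.840
outer loop
vertex -2.298 -0.367 2.663
vertex -2.996 -0.247 2.251
vertex -2.447 0.359 2.312
endloop
endfacet
facet normal 0.638 0.437 0.633
outer loop
vertex -2.298 -0.367 2.663
vertex -2.447 0.359 2.312
vertex -3.744 0.287 3.669
endloop
endfacet
facet normal -0.615 0.721 -0.321
outer loop
vertex -4.246 3.628 4.543
vertex -3.023 4.716 4.643
vertex -3.79 3.268 2.861
endloop
endfacet
facet normal -0.746 -0.663 -0.060
outer loop
vertex -2.917 2.244 3.317
vertex -4.246 3.628 4.543
vertex -3.79 3.268 2.861
endloop
endfacet
facet normal -0.614 0.721 -0.321
outer loop
vertex -3.79 3.268 2.861
vertex -3.023 4.716 4.643
vertex -2.566 4.355 2.96
endloop
endfacet
facet normal 0.256 -0.202 -0.945
outer loop
vertex -2.566 4.355 2.96
vertex -2.917 2.244 3.317
vertex -3.79 3.268 2.861
endloop
endfacet
facet normal -0.257 0.202 0.945
outer loop
vertex -4.246 3.628 4.543
vertex -2.15 3.692 5.099
vertex -3.023 4.716 4.643
endloop
endfacet
facet normal -0.746 -0.663 -0.060
outer loop
vertex -3.374 2.605 5.0
vertex -4.246 3.628 4.543
vertex -2.917 2.244 3.317
endloop
endfacet
facet normal -0.257 0.203 0.945
outer loop
vertex -3.374 2.605 5.0
vertex -2.15 3.692 5.099
vertex -4.246 3.628 4.543
endloop
endfacet
facet normal 0.746 0.663 0.060
outer loop
vertex -3.023 4.716 4.643
vertex -2.15 3.692 5.099
vertex -2.566 4.355 2.96
endloop
endfacet
facet normal 0.257 -0.203 -0.945
outer loop
vertex -1.694 3.332 3.417
vertex -2.917 2.244 3.317
vertex -2.566 4.355 2.96
endloop
endfacet
facet normal 0.746 0.663 0.060
outer loop
vertex -2.566 4.355 2.96
vertex -2.15 3.692 5.099
vertex -1.694 3.332 3.417
endloop
endfacet
facet normal 0.615 -0.720 0.321
outer loop
vertex -1.694 3.332 3.417
vertex -3.374 2.605 5.0
vertex -2.917 2.244 3.317
endloop
endfacet
facet normal 0.614 -0.721 0.321
outer loop
vertex -2.15 3.692 5.099
vertex -3.374 2.605 5.0
vertex -1.694 3.332 3.417
endloop
endfacet
facet normal -0.266 0.763 0.590
outer loop
vertex 1.927 -1.01 -0.831
vertex 1.894 -1.769 0.136
vertex 2.938 -1.184 -0.15
endloop
endfacet
facet normal 0.138 0.989 0.047
outer loop
vertex 1.927 -1.01 -0.831
vertex 2.938 -1.184 -0.15
vertex 3.022 -1.137 -1.377
endloop
endfacet
facet normal -0.186 0.806 -0.561
outer loop
vertex 1.927 -1.01 -0.831
vertex 3.022 -1.137 -1.377
vertex 2.031 -1.694 -1.848
endloop
endfacet
facet normal -0.791 0.467 -0.395
outer loop
vertex 1.927 -1.01 -0.831
vertex 2.031 -1.694 -1.848
vertex 1.334 -2.084 -0.913
endloop
endfacet
facet normal -0.840 0.440 0.317
outer loop
vertex 1.927 -1.01 -0.831
vertex 1.334 -2.084 -0.913
vertex 1.894 -1.769 0.136
endloop
endfacet
facet normal 0.762 0.643 0.077
outer loop
vertex 3.022 -1.137 -1.377
vertex 2.938 -1.184 -0.15
vertex 3.666 -1.976 -0.747
endloop
endfacet
facet normal 0.107 0.276 0.955
outer loop
vertex 2.938 -1.184 -0.15
vertex 1.894 -1.769 0.136
vertex 2.969 -2.366 0.188
endloop
endfacet
facet normal -0.822 -0.246 0.513
outer loop
vertex 1.894 -1.769 0.136
vertex 1.334 -2.084 -0.913
vertex 1.978 -2.923 -0.283
endloop
endfacet
facet normal -0.743 -0.202 -0.638
outer loop
vertex 1.334 -2.084 -0.913
vertex 2.031 -1.694 -1.848
vertex 2.062 -2.876 -1.51
endloop
endfacet
facet normal 0.236 0.347 -0.908
outer loop
vertex 2.031 -1.694 -1.848
vertex 3.022 -1.137 -1.377
vertex 3.106 -2.291 -1.796
endloop
endfacet
facet normal 0.791 -0.467 0.395
outer loop
vertex 3.073 -3.05 -0.829
vertex 3.666 -1.976 -0.747
vertex 2.969 -2.366 0.188
endloop
endfacet
facet normal 0.186 -0.806 0.561
outer loop
vertex 3.073 -3.05 -0.829
vertex 2.969 -2.366 0.188
vertex 1.978 -2.923 -0.283
endloop
endfacet
facet normal -0.138 -0.989 -0.047
outer loop
vertex 3.073 -3.05 -0.829
vertex 1.978 -2.923 -0.283
vertex 2.062 -2.876 -1.51
endloop
endfacet
facet normal 0.266 -0.763 -0.590
outer loop
vertex 3.073 -3.05 -0.829
vertex 2.062 -2.876 -1.51
vertex 3.106 -2.291 -1.796
endloop
endfacet
facet normal 0.840 -0.440 -0.317
outer loop
vertex 3.073 -3.05 -0.829
vertex 3.106 -2.291 -1.796
vertex 3.666 -1.976 -0.747
endloop
endfacet
facet normal 0.743 0.202 0.638
outer loop
vertex 2.969 -2.366 0.188
vertex 3.666 -1.976 -0.747
vertex 2.938 -1.184 -0.15
endloop
endfacet
facet normal -0.236 -0.347 0.908
outer loop
vertex 1.978 -2.923 -0.283
vertex 2.969 -2.366 0.188
vertex 1.894 -1.769 0.136
endloop
endfacet
facet normal -0.762 -0.643 -0.077
outer loop
vertex 2.062 -2.876 -1.51
vertex 1.978 -2.923 -0.283
vertex 1.334 -2.084 -0.913
endloop
endfacet
facet normal -0.107 -0.276 -0.955
outer loop
vertex 3.106 -2.291 -1.796
vertex 2.062 -2.876 -1.51
vertex 2.031 -1.694 -1.848
endloop
endfacet
facet normal 0.822 0.246 -0.513
outer loop
vertex 3.666 -1.976 -0.747
vertex 3.106 -2.291 -1.796
vertex 3.022 -1.137 -1.377
endloop
endfacet

endsolid


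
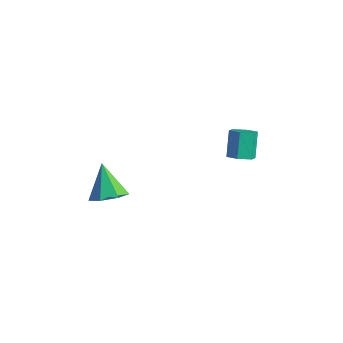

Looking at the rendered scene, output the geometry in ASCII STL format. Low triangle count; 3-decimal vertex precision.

solid 
facet normal 0.524 -0.363 -0.770
outer loop
vertex 0.7 -0.766 -0.301
vertex 0.057 -1.268 -0.502
vertex 0.212 -0.486 -0.765
endloop
endfacet
facet normal 0.250 0.923 0.294
outer loop
vertex 0.7 -0.766 -0.301
vertex 0.212 -0.486 -0.765
vertex -0.777 -0.692 0.722
endloop
endfacet
facet normal 0.525 -0.363 -0.770
outer loop
vertex 0.212 -0.486 -0.765
vertex 0.057 -1.268 -0.502
vertex -0.392 -0.795 -1.031
endloop
endfacet
facet normal -0.401 0.905 -0.141
outer loop
vertex 0.212 -0.486 -0.765
vertex -0.392 -0.795 -1.031
vertex -0.777 -0.692 0.722
endloop
endfacet
facet normal 0.526 -0.362 -0.770
outer loop
vertex -0.392 -0.795 -1.031
vertex 0.057 -1.268 -0.502
vertex -0.657 -1.461 -0.899
endloop
endfacet
facet normal -0.920 0.322 -0.221
outer loop
vertex -0.392 -0.795 -1.031
vertex -0.657 -1.461 -0.899
vertex -0.777 -0.692 0.722
endloop
endfacet
facet normal 0.526 -0.362 -0.770
outer loop
vertex -0.657 -1.461 -0.899
vertex 0.057 -1.268 -0.502
vertex -0.385 -1.982 -0.468
endloop
endfacet
facet normal -0.916 -0.384 0.114
outer loop
vertex -0.657 -1.461 -0.899
vertex -0.385 -1.982 -0.468
vertex -0.777 -0.692 0.722
endloop
endfacet
facet normal 0.525 -0.362 -0.770
outer loop
vertex -0.385 -1.982 -0.468
vertex 0.057 -1.268 -0.502
vertex 0.221 -1.965 -0.063
endloop
endfacet
facet normal -0.391 -0.685 0.614
outer loop
vertex -0.385 -1.982 -0.468
vertex 0.221 -1.965 -0.063
vertex -0.777 -0.692 0.722
endloop
endfacet
facet normal 0.526 -0.361 -0.770
outer loop
vertex 0.221 -1.965 -0.063
vertex 0.057 -1.268 -0.502
vertex 0.703 -1.424 0.012
endloop
endfacet
facet normal 0.257 -0.353 0.900
outer loop
vertex 0.221 -1.965 -0.063
vertex 0.703 -1.424 0.012
vertex -0.777 -0.692 0.722
endloop
endfacet
facet normal 0.525 -0.364 -0.770
outer loop
vertex 0.703 -1.424 0.012
vertex 0.057 -1.268 -0.502
vertex 0.7 -0.766 -0.301
endloop
endfacet
facet normal 0.543 0.363 0.757
outer loop
vertex 0.703 -1.424 0.012
vertex 0.7 -0.766 -0.301
vertex -0.777 -0.692 0.722
endloop
endfacet
facet normal 0.330 -0.540 -0.774
outer loop
vertex 3.476 3.609 0.278
vertex 2.918 3.619 0.033
vertex 3.319 4.059 -0.103
endloop
endfacet
facet normal 0.908 0.405 0.104
outer loop
vertex 3.476 3.609 0.278
vertex 3.319 4.059 -0.103
vertex 3.06 4.291 1.253
endloop
endfacet
facet normal 0.908 0.406 0.104
outer loop
vertex 3.06 4.291 1.253
vertex 3.319 4.059 -0.103
vertex 2.903 4.74 0.872
endloop
endfacet
facet normal -0.331 0.540 0.773
outer loop
vertex 3.06 4.291 1.253
vertex 2.903 4.74 0.872
vertex 2.502 4.301 1.007
endloop
endfacet
facet normal 0.331 -0.541 -0.773
outer loop
vertex 3.319 4.059 -0.103
vertex 2.918 3.619 0.033
vertex 2.761 4.069 -0.349
endloop
endfacet
facet normal 0.231 0.841 -0.489
outer loop
vertex 3.319 4.059 -0.103
vertex 2.761 4.069 -0.349
vertex 2.903 4.74 0.872
endloop
endfacet
facet normal 0.230 0.841 -0.489
outer loop
vertex 2.903 4.74 0.872
vertex 2.761 4.069 -0.349
vertex 2.344 4.75 0.626
endloop
endfacet
facet normal -0.331 0.540 0.774
outer loop
vertex 2.903 4.74 0.872
vertex 2.344 4.75 0.626
vertex 2.502 4.301 1.007
endloop
endfacet
facet normal 0.331 -0.541 -0.773
outer loop
vertex 2.761 4.069 -0.349
vertex 2.918 3.619 0.033
vertex 2.36 3.629 -0.213
endloop
endfacet
facet normal -0.678 0.434 -0.593
outer loop
vertex 2.761 4.069 -0.349
vertex 2.36 3.629 -0.213
vertex 2.344 4.75 0.626
endloop
endfacet
facet normal -0.678 0.434 -0.593
outer loop
vertex 2.344 4.75 0.626
vertex 2.36 3.629 -0.213
vertex 1.944 4.311 0.762
endloop
endfacet
facet normal -0.330 0.541 0.774
outer loop
vertex 2.344 4.75 0.626
vertex 1.944 4.311 0.762
vertex 2.502 4.301 1.007
endloop
endfacet
facet normal 0.331 -0.540 -0.773
outer loop
vertex 2.36 3.629 -0.213
vertex 2.918 3.619 0.033
vertex 2.517 3.18 0.168
endloop
endfacet
facet normal -0.908 -0.406 -0.104
outer loop
vertex 2.36 3.629 -0.213
vertex 2.517 3.18 0.168
vertex 1.944 4.311 0.762
endloop
endfacet
facet normal -0.908 -0.405 -0.104
outer loop
vertex 1.944 4.311 0.762
vertex 2.517 3.18 0.168
vertex 2.101 3.861 1.143
endloop
endfacet
facet normal -0.330 0.540 0.774
outer loop
vertex 1.944 4.311 0.762
vertex 2.101 3.861 1.143
vertex 2.502 4.301 1.007
endloop
endfacet
facet normal 0.331 -0.540 -0.774
outer loop
vertex 2.517 3.18 0.168
vertex 2.918 3.619 0.033
vertex 3.076 3.17 0.414
endloop
endfacet
facet normal -0.230 -0.841 0.489
outer loop
vertex 2.517 3.18 0.168
vertex 3.076 3.17 0.414
vertex 2.101 3.861 1.143
endloop
endfacet
facet normal -0.231 -0.841 0.489
outer loop
vertex 2.101 3.861 1.143
vertex 3.076 3.17 0.414
vertex 2.659 3.851 1.389
endloop
endfacet
facet normal -0.331 0.541 0.773
outer loop
vertex 2.101 3.861 1.143
vertex 2.659 3.851 1.389
vertex 2.502 4.301 1.007
endloop
endfacet
facet normal 0.330 -0.541 -0.774
outer loop
vertex 3.076 3.17 0.414
vertex 2.918 3.619 0.033
vertex 3.476 3.609 0.278
endloop
endfacet
facet normal 0.678 -0.434 0.593
outer loop
vertex 3.076 3.17 0.414
vertex 3.476 3.609 0.278
vertex 2.659 3.851 1.389
endloop
endfacet
facet normal 0.678 -0.434 0.593
outer loop
vertex 2.659 3.851 1.389
vertex 3.476 3.609 0.278
vertex 3.06 4.291 1.253
endloop
endfacet
facet normal -0.331 0.541 0.773
outer loop
vertex 2.659 3.851 1.389
vertex 3.06 4.291 1.253
vertex 2.502 4.301 1.007
endloop
endfacet

endsolid


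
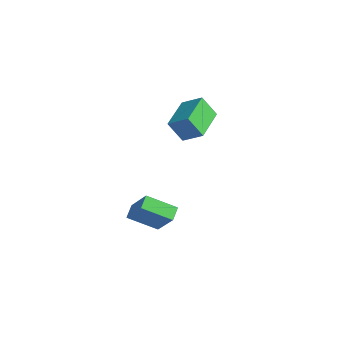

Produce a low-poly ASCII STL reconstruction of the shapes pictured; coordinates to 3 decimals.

solid 
facet normal -0.636 -0.002 -0.771
outer loop
vertex 1.291 -4.69 -3.414
vertex 0.824 -4.024 -3.03
vertex 2.352 -3.439 -4.292
endloop
endfacet
facet normal 0.520 -0.740 -0.427
outer loop
vertex 3.656 -3.436 -2.71
vertex 1.291 -4.69 -3.414
vertex 2.352 -3.439 -4.292
endloop
endfacet
facet normal -0.636 -0.001 -0.771
outer loop
vertex 2.352 -3.439 -4.292
vertex 0.824 -4.024 -3.03
vertex 1.884 -2.773 -3.907
endloop
endfacet
facet normal 0.570 0.673 -0.471
outer loop
vertex 1.884 -2.773 -3.907
vertex 3.656 -3.436 -2.71
vertex 2.352 -3.439 -4.292
endloop
endfacet
facet normal -0.571 -0.672 0.472
outer loop
vertex 1.291 -4.69 -3.414
vertex 2.128 -4.021 -1.448
vertex 0.824 -4.024 -3.03
endloop
endfacet
facet normal 0.520 -0.740 -0.427
outer loop
vertex 2.596 -4.687 -1.833
vertex 1.291 -4.69 -3.414
vertex 3.656 -3.436 -2.71
endloop
endfacet
facet normal -0.570 -0.673 0.472
outer loop
vertex 2.596 -4.687 -1.833
vertex 2.128 -4.021 -1.448
vertex 1.291 -4.69 -3.414
endloop
endfacet
facet normal -0.520 0.740 0.427
outer loop
vertex 0.824 -4.024 -3.03
vertex 2.128 -4.021 -1.448
vertex 1.884 -2.773 -3.907
endloop
endfacet
facet normal 0.570 0.672 -0.472
outer loop
vertex 3.189 -2.77 -2.326
vertex 3.656 -3.436 -2.71
vertex 1.884 -2.773 -3.907
endloop
endfacet
facet normal -0.519 0.740 0.427
outer loop
vertex 1.884 -2.773 -3.907
vertex 2.128 -4.021 -1.448
vertex 3.189 -2.77 -2.326
endloop
endfacet
facet normal 0.636 0.002 0.771
outer loop
vertex 3.189 -2.77 -2.326
vertex 2.596 -4.687 -1.833
vertex 3.656 -3.436 -2.71
endloop
endfacet
facet normal 0.637 0.001 0.771
outer loop
vertex 2.128 -4.021 -1.448
vertex 2.596 -4.687 -1.833
vertex 3.189 -2.77 -2.326
endloop
endfacet
facet normal -0.537 0.834 0.124
outer loop
vertex 1.846 -0.192 4.402
vertex 2.407 0.348 3.202
vertex 0.838 -0.734 3.686
endloop
endfacet
facet normal -0.392 -0.378 0.839
outer loop
vertex 1.993 -2.528 3.418
vertex 1.846 -0.192 4.402
vertex 0.838 -0.734 3.686
endloop
endfacet
facet normal -0.537 0.834 0.124
outer loop
vertex 0.838 -0.734 3.686
vertex 2.407 0.348 3.202
vertex 1.399 -0.194 2.486
endloop
endfacet
facet normal -0.747 -0.402 -0.530
outer loop
vertex 1.399 -0.194 2.486
vertex 1.993 -2.528 3.418
vertex 0.838 -0.734 3.686
endloop
endfacet
facet normal 0.747 0.402 0.530
outer loop
vertex 1.846 -0.192 4.402
vertex 3.562 -1.446 2.934
vertex 2.407 0.348 3.202
endloop
endfacet
facet normal -0.392 -0.378 0.839
outer loop
vertex 3.001 -1.986 4.134
vertex 1.846 -0.192 4.402
vertex 1.993 -2.528 3.418
endloop
endfacet
facet normal 0.747 0.402 0.530
outer loop
vertex 3.001 -1.986 4.134
vertex 3.562 -1.446 2.934
vertex 1.846 -0.192 4.402
endloop
endfacet
facet normal 0.392 0.378 -0.839
outer loop
vertex 2.407 0.348 3.202
vertex 3.562 -1.446 2.934
vertex 1.399 -0.194 2.486
endloop
endfacet
facet normal -0.747 -0.402 -0.530
outer loop
vertex 2.554 -1.988 2.218
vertex 1.993 -2.528 3.418
vertex 1.399 -0.194 2.486
endloop
endfacet
facet normal 0.392 0.378 -0.839
outer loop
vertex 1.399 -0.194 2.486
vertex 3.562 -1.446 2.934
vertex 2.554 -1.988 2.218
endloop
endfacet
facet normal 0.537 -0.834 -0.124
outer loop
vertex 2.554 -1.988 2.218
vertex 3.001 -1.986 4.134
vertex 1.993 -2.528 3.418
endloop
endfacet
facet normal 0.537 -0.834 -0.124
outer loop
vertex 3.562 -1.446 2.934
vertex 3.001 -1.986 4.134
vertex 2.554 -1.988 2.218
endloop
endfacet

endsolid


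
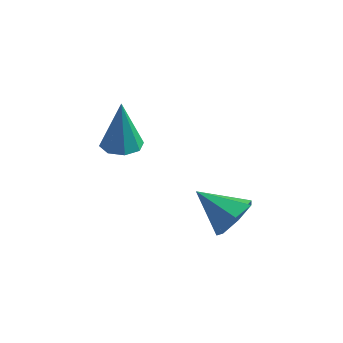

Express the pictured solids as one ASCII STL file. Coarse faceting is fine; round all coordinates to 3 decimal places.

solid 
facet normal -0.005 -0.009 -1.000
outer loop
vertex 0.286 0.114 0.423
vertex -0.196 0.74 0.42
vertex 0.588 0.639 0.417
endloop
endfacet
facet normal 0.822 -0.469 0.323
outer loop
vertex 0.286 0.114 0.423
vertex 0.588 0.639 0.417
vertex -0.184 0.76 2.56
endloop
endfacet
facet normal -0.005 -0.010 -1.000
outer loop
vertex 0.588 0.639 0.417
vertex -0.196 0.74 0.42
vertex 0.43 1.222 0.412
endloop
endfacet
facet normal 0.915 0.251 0.316
outer loop
vertex 0.588 0.639 0.417
vertex 0.43 1.222 0.412
vertex -0.184 0.76 2.56
endloop
endfacet
facet normal -0.005 -0.009 -1.000
outer loop
vertex 0.43 1.222 0.412
vertex -0.196 0.74 0.42
vertex -0.095 1.524 0.412
endloop
endfacet
facet normal 0.474 0.823 0.312
outer loop
vertex 0.43 1.222 0.412
vertex -0.095 1.524 0.412
vertex -0.184 0.76 2.56
endloop
endfacet
facet normal -0.006 -0.009 -1.000
outer loop
vertex -0.095 1.524 0.412
vertex -0.196 0.74 0.42
vertex -0.678 1.366 0.417
endloop
endfacet
facet normal -0.246 0.916 0.316
outer loop
vertex -0.095 1.524 0.412
vertex -0.678 1.366 0.417
vertex -0.184 0.76 2.56
endloop
endfacet
facet normal -0.005 -0.009 -1.000
outer loop
vertex -0.678 1.366 0.417
vertex -0.196 0.74 0.42
vertex -0.979 0.841 0.423
endloop
endfacet
facet normal -0.819 0.474 0.323
outer loop
vertex -0.678 1.366 0.417
vertex -0.979 0.841 0.423
vertex -0.184 0.76 2.56
endloop
endfacet
facet normal -0.005 -0.010 -1.000
outer loop
vertex -0.979 0.841 0.423
vertex -0.196 0.74 0.42
vertex -0.821 0.258 0.428
endloop
endfacet
facet normal -0.912 -0.244 0.330
outer loop
vertex -0.979 0.841 0.423
vertex -0.821 0.258 0.428
vertex -0.184 0.76 2.56
endloop
endfacet
facet normal -0.005 -0.010 -1.000
outer loop
vertex -0.821 0.258 0.428
vertex -0.196 0.74 0.42
vertex -0.297 -0.043 0.428
endloop
endfacet
facet normal -0.470 -0.818 0.333
outer loop
vertex -0.821 0.258 0.428
vertex -0.297 -0.043 0.428
vertex -0.184 0.76 2.56
endloop
endfacet
facet normal -0.006 -0.009 -1.000
outer loop
vertex -0.297 -0.043 0.428
vertex -0.196 0.74 0.42
vertex 0.286 0.114 0.423
endloop
endfacet
facet normal 0.248 -0.911 0.330
outer loop
vertex -0.297 -0.043 0.428
vertex 0.286 0.114 0.423
vertex -0.184 0.76 2.56
endloop
endfacet
facet normal 0.818 0.081 -0.569
outer loop
vertex 4.489 1.584 -1.73
vertex 3.942 1.423 -2.539
vertex 4.16 2.285 -2.103
endloop
endfacet
facet normal 0.019 0.476 0.879
outer loop
vertex 4.489 1.584 -1.73
vertex 4.16 2.285 -2.103
vertex 2.478 1.277 -1.521
endloop
endfacet
facet normal 0.818 0.081 -0.569
outer loop
vertex 4.16 2.285 -2.103
vertex 3.942 1.423 -2.539
vertex 3.667 2.336 -2.805
endloop
endfacet
facet normal -0.394 0.854 0.339
outer loop
vertex 4.16 2.285 -2.103
vertex 3.667 2.336 -2.805
vertex 2.478 1.277 -1.521
endloop
endfacet
facet normal 0.818 0.081 -0.569
outer loop
vertex 3.667 2.336 -2.805
vertex 3.942 1.423 -2.539
vertex 3.381 1.7 -3.306
endloop
endfacet
facet normal -0.785 0.561 -0.264
outer loop
vertex 3.667 2.336 -2.805
vertex 3.381 1.7 -3.306
vertex 2.478 1.277 -1.521
endloop
endfacet
facet normal 0.818 0.082 -0.569
outer loop
vertex 3.381 1.7 -3.306
vertex 3.942 1.423 -2.539
vertex 3.518 0.855 -3.231
endloop
endfacet
facet normal -0.859 -0.182 -0.478
outer loop
vertex 3.381 1.7 -3.306
vertex 3.518 0.855 -3.231
vertex 2.478 1.277 -1.521
endloop
endfacet
facet normal 0.819 0.081 -0.568
outer loop
vertex 3.518 0.855 -3.231
vertex 3.942 1.423 -2.539
vertex 3.974 0.438 -2.634
endloop
endfacet
facet normal -0.562 -0.815 -0.140
outer loop
vertex 3.518 0.855 -3.231
vertex 3.974 0.438 -2.634
vertex 2.478 1.277 -1.521
endloop
endfacet
facet normal 0.818 0.082 -0.570
outer loop
vertex 3.974 0.438 -2.634
vertex 3.942 1.423 -2.539
vertex 4.407 0.763 -1.966
endloop
endfacet
facet normal -0.116 -0.862 0.494
outer loop
vertex 3.974 0.438 -2.634
vertex 4.407 0.763 -1.966
vertex 2.478 1.277 -1.521
endloop
endfacet
facet normal 0.818 0.082 -0.569
outer loop
vertex 4.407 0.763 -1.966
vertex 3.942 1.423 -2.539
vertex 4.489 1.584 -1.73
endloop
endfacet
facet normal 0.142 -0.287 0.947
outer loop
vertex 4.407 0.763 -1.966
vertex 4.489 1.584 -1.73
vertex 2.478 1.277 -1.521
endloop
endfacet

endsolid


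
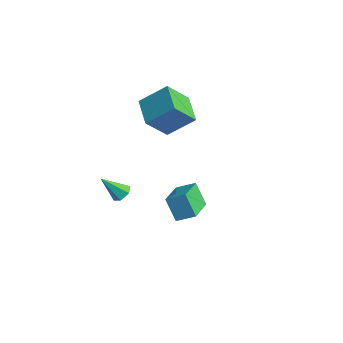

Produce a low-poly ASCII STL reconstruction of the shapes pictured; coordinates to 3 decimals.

solid 
facet normal -0.515 -0.081 0.853
outer loop
vertex 3.542 0.124 0.792
vertex 2.334 1.648 0.208
vertex 2.833 -0.63 0.292
endloop
endfacet
facet normal 0.595 -0.750 0.288
outer loop
vertex 3.606 -0.508 -0.988
vertex 3.542 0.124 0.792
vertex 2.833 -0.63 0.292
endloop
endfacet
facet normal -0.515 -0.081 0.853
outer loop
vertex 2.833 -0.63 0.292
vertex 2.334 1.648 0.208
vertex 1.625 0.893 -0.292
endloop
endfacet
facet normal -0.617 -0.656 -0.435
outer loop
vertex 1.625 0.893 -0.292
vertex 3.606 -0.508 -0.988
vertex 2.833 -0.63 0.292
endloop
endfacet
facet normal 0.617 0.656 0.435
outer loop
vertex 3.542 0.124 0.792
vertex 3.107 1.77 -1.072
vertex 2.334 1.648 0.208
endloop
endfacet
facet normal 0.596 -0.750 0.288
outer loop
vertex 4.315 0.247 -0.488
vertex 3.542 0.124 0.792
vertex 3.606 -0.508 -0.988
endloop
endfacet
facet normal 0.617 0.656 0.435
outer loop
vertex 4.315 0.247 -0.488
vertex 3.107 1.77 -1.072
vertex 3.542 0.124 0.792
endloop
endfacet
facet normal -0.595 0.750 -0.288
outer loop
vertex 2.334 1.648 0.208
vertex 3.107 1.77 -1.072
vertex 1.625 0.893 -0.292
endloop
endfacet
facet normal -0.617 -0.656 -0.435
outer loop
vertex 2.398 1.016 -1.572
vertex 3.606 -0.508 -0.988
vertex 1.625 0.893 -0.292
endloop
endfacet
facet normal -0.595 0.750 -0.287
outer loop
vertex 1.625 0.893 -0.292
vertex 3.107 1.77 -1.072
vertex 2.398 1.016 -1.572
endloop
endfacet
facet normal 0.515 0.081 -0.853
outer loop
vertex 2.398 1.016 -1.572
vertex 4.315 0.247 -0.488
vertex 3.606 -0.508 -0.988
endloop
endfacet
facet normal 0.515 0.081 -0.853
outer loop
vertex 3.107 1.77 -1.072
vertex 4.315 0.247 -0.488
vertex 2.398 1.016 -1.572
endloop
endfacet
facet normal 0.372 0.556 -0.743
outer loop
vertex -2.873 0.861 -3.798
vertex -3.428 0.771 -4.143
vertex -3.375 1.285 -3.732
endloop
endfacet
facet normal 0.389 0.327 0.861
outer loop
vertex -2.873 0.861 -3.798
vertex -3.375 1.285 -3.732
vertex -4.072 -0.191 -2.857
endloop
endfacet
facet normal 0.372 0.556 -0.743
outer loop
vertex -3.375 1.285 -3.732
vertex -3.428 0.771 -4.143
vertex -3.93 1.195 -4.077
endloop
endfacet
facet normal -0.489 0.604 0.629
outer loop
vertex -3.375 1.285 -3.732
vertex -3.93 1.195 -4.077
vertex -4.072 -0.191 -2.857
endloop
endfacet
facet normal 0.372 0.556 -0.743
outer loop
vertex -3.93 1.195 -4.077
vertex -3.428 0.771 -4.143
vertex -3.984 0.682 -4.488
endloop
endfacet
facet normal -0.995 0.103 0.002
outer loop
vertex -3.93 1.195 -4.077
vertex -3.984 0.682 -4.488
vertex -4.072 -0.191 -2.857
endloop
endfacet
facet normal 0.372 0.556 -0.743
outer loop
vertex -3.984 0.682 -4.488
vertex -3.428 0.771 -4.143
vertex -3.482 0.258 -4.554
endloop
endfacet
facet normal -0.623 -0.676 -0.395
outer loop
vertex -3.984 0.682 -4.488
vertex -3.482 0.258 -4.554
vertex -4.072 -0.191 -2.857
endloop
endfacet
facet normal 0.373 0.556 -0.743
outer loop
vertex -3.482 0.258 -4.554
vertex -3.428 0.771 -4.143
vertex -2.927 0.347 -4.209
endloop
endfacet
facet normal 0.255 -0.953 -0.164
outer loop
vertex -3.482 0.258 -4.554
vertex -2.927 0.347 -4.209
vertex -4.072 -0.191 -2.857
endloop
endfacet
facet normal 0.372 0.555 -0.744
outer loop
vertex -2.927 0.347 -4.209
vertex -3.428 0.771 -4.143
vertex -2.873 0.861 -3.798
endloop
endfacet
facet normal 0.761 -0.452 0.465
outer loop
vertex -2.927 0.347 -4.209
vertex -2.873 0.861 -3.798
vertex -4.072 -0.191 -2.857
endloop
endfacet
facet normal -0.891 0.370 0.263
outer loop
vertex -2.483 3.187 4.42
vertex -2.36 4.515 2.97
vertex -3.374 1.921 3.186
endloop
endfacet
facet normal -0.062 -0.674 0.736
outer loop
vertex -1.7 1.225 2.69
vertex -2.483 3.187 4.42
vertex -3.374 1.921 3.186
endloop
endfacet
facet normal -0.891 0.370 0.264
outer loop
vertex -3.374 1.921 3.186
vertex -2.36 4.515 2.97
vertex -3.252 3.249 1.736
endloop
endfacet
facet normal -0.450 -0.639 -0.623
outer loop
vertex -3.252 3.249 1.736
vertex -1.7 1.225 2.69
vertex -3.374 1.921 3.186
endloop
endfacet
facet normal 0.450 0.639 0.623
outer loop
vertex -2.483 3.187 4.42
vertex -0.686 3.819 2.474
vertex -2.36 4.515 2.97
endloop
endfacet
facet normal -0.062 -0.674 0.736
outer loop
vertex -0.808 2.491 3.924
vertex -2.483 3.187 4.42
vertex -1.7 1.225 2.69
endloop
endfacet
facet normal 0.450 0.639 0.623
outer loop
vertex -0.808 2.491 3.924
vertex -0.686 3.819 2.474
vertex -2.483 3.187 4.42
endloop
endfacet
facet normal 0.062 0.674 -0.736
outer loop
vertex -2.36 4.515 2.97
vertex -0.686 3.819 2.474
vertex -3.252 3.249 1.736
endloop
endfacet
facet normal -0.450 -0.639 -0.624
outer loop
vertex -1.577 2.553 1.24
vertex -1.7 1.225 2.69
vertex -3.252 3.249 1.736
endloop
endfacet
facet normal 0.062 0.674 -0.736
outer loop
vertex -3.252 3.249 1.736
vertex -0.686 3.819 2.474
vertex -1.577 2.553 1.24
endloop
endfacet
facet normal 0.891 -0.370 -0.264
outer loop
vertex -1.577 2.553 1.24
vertex -0.808 2.491 3.924
vertex -1.7 1.225 2.69
endloop
endfacet
facet normal 0.891 -0.370 -0.264
outer loop
vertex -0.686 3.819 2.474
vertex -0.808 2.491 3.924
vertex -1.577 2.553 1.24
endloop
endfacet

endsolid


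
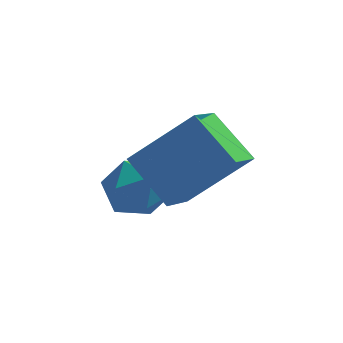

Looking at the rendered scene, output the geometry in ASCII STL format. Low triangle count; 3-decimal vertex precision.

solid 
facet normal -0.738 -0.105 -0.667
outer loop
vertex -1.297 -1.494 1.968
vertex -0.842 -0.371 1.288
vertex -0.294 -2.479 1.012
endloop
endfacet
facet normal -0.327 -0.808 0.490
outer loop
vertex 1.322 -2.249 2.472
vertex -1.297 -1.494 1.968
vertex -0.294 -2.479 1.012
endloop
endfacet
facet normal -0.738 -0.105 -0.667
outer loop
vertex -0.294 -2.479 1.012
vertex -0.842 -0.371 1.288
vertex 0.161 -1.355 0.332
endloop
endfacet
facet normal 0.590 -0.579 -0.562
outer loop
vertex 0.161 -1.355 0.332
vertex 1.322 -2.249 2.472
vertex -0.294 -2.479 1.012
endloop
endfacet
facet normal -0.590 0.579 0.562
outer loop
vertex -1.297 -1.494 1.968
vertex 0.774 -0.141 2.748
vertex -0.842 -0.371 1.288
endloop
endfacet
facet normal -0.327 -0.809 0.489
outer loop
vertex 0.319 -1.265 3.428
vertex -1.297 -1.494 1.968
vertex 1.322 -2.249 2.472
endloop
endfacet
facet normal -0.590 0.579 0.562
outer loop
vertex 0.319 -1.265 3.428
vertex 0.774 -0.141 2.748
vertex -1.297 -1.494 1.968
endloop
endfacet
facet normal 0.327 0.809 -0.489
outer loop
vertex -0.842 -0.371 1.288
vertex 0.774 -0.141 2.748
vertex 0.161 -1.355 0.332
endloop
endfacet
facet normal 0.590 -0.579 -0.562
outer loop
vertex 1.777 -1.126 1.792
vertex 1.322 -2.249 2.472
vertex 0.161 -1.355 0.332
endloop
endfacet
facet normal 0.327 0.808 -0.489
outer loop
vertex 0.161 -1.355 0.332
vertex 0.774 -0.141 2.748
vertex 1.777 -1.126 1.792
endloop
endfacet
facet normal 0.738 0.105 0.667
outer loop
vertex 1.777 -1.126 1.792
vertex 0.319 -1.265 3.428
vertex 1.322 -2.249 2.472
endloop
endfacet
facet normal 0.738 0.105 0.667
outer loop
vertex 0.774 -0.141 2.748
vertex 0.319 -1.265 3.428
vertex 1.777 -1.126 1.792
endloop
endfacet
facet normal -0.788 -0.132 0.602
outer loop
vertex -2.027 -0.366 0.239
vertex -1.607 -1.165 0.614
vertex -1.443 -0.291 1.02
endloop
endfacet
facet normal -0.688 0.560 0.461
outer loop
vertex -2.027 -0.366 0.239
vertex -1.443 -0.291 1.02
vertex -1.386 0.37 0.302
endloop
endfacet
facet normal -0.720 0.648 -0.247
outer loop
vertex -2.027 -0.366 0.239
vertex -1.386 0.37 0.302
vertex -1.514 -0.096 -0.548
endloop
endfacet
facet normal -0.839 0.011 -0.543
outer loop
vertex -2.027 -0.366 0.239
vertex -1.514 -0.096 -0.548
vertex -1.651 -1.045 -0.355
endloop
endfacet
facet normal -0.881 -0.472 -0.018
outer loop
vertex -2.027 -0.366 0.239
vertex -1.651 -1.045 -0.355
vertex -1.607 -1.165 0.614
endloop
endfacet
facet normal -0.031 0.737 0.676
outer loop
vertex -1.386 0.37 0.302
vertex -1.443 -0.291 1.02
vertex -0.569 0.025 0.715
endloop
endfacet
facet normal -0.192 -0.384 0.903
outer loop
vertex -1.443 -0.291 1.02
vertex -1.607 -1.165 0.614
vertex -0.706 -0.924 0.908
endloop
endfacet
facet normal -0.344 -0.934 -0.100
outer loop
vertex -1.607 -1.165 0.614
vertex -1.651 -1.045 -0.355
vertex -0.834 -1.39 0.058
endloop
endfacet
facet normal -0.276 -0.153 -0.949
outer loop
vertex -1.651 -1.045 -0.355
vertex -1.514 -0.096 -0.548
vertex -0.777 -0.729 -0.66
endloop
endfacet
facet normal -0.082 0.879 -0.470
outer loop
vertex -1.514 -0.096 -0.548
vertex -1.386 0.37 0.302
vertex -0.613 0.145 -0.254
endloop
endfacet
facet normal 0.839 -0.011 0.543
outer loop
vertex -0.193 -0.654 0.121
vertex -0.569 0.025 0.715
vertex -0.706 -0.924 0.908
endloop
endfacet
facet normal 0.720 -0.648 0.247
outer loop
vertex -0.193 -0.654 0.121
vertex -0.706 -0.924 0.908
vertex -0.834 -1.39 0.058
endloop
endfacet
facet normal 0.688 -0.560 -0.461
outer loop
vertex -0.193 -0.654 0.121
vertex -0.834 -1.39 0.058
vertex -0.777 -0.729 -0.66
endloop
endfacet
facet normal 0.788 0.132 -0.602
outer loop
vertex -0.193 -0.654 0.121
vertex -0.777 -0.729 -0.66
vertex -0.613 0.145 -0.254
endloop
endfacet
facet normal 0.881 0.472 0.018
outer loop
vertex -0.193 -0.654 0.121
vertex -0.613 0.145 -0.254
vertex -0.569 0.025 0.715
endloop
endfacet
facet normal 0.276 0.153 0.949
outer loop
vertex -0.706 -0.924 0.908
vertex -0.569 0.025 0.715
vertex -1.443 -0.291 1.02
endloop
endfacet
facet normal 0.082 -0.879 0.470
outer loop
vertex -0.834 -1.39 0.058
vertex -0.706 -0.924 0.908
vertex -1.607 -1.165 0.614
endloop
endfacet
facet normal 0.031 -0.737 -0.676
outer loop
vertex -0.777 -0.729 -0.66
vertex -0.834 -1.39 0.058
vertex -1.651 -1.045 -0.355
endloop
endfacet
facet normal 0.192 0.384 -0.903
outer loop
vertex -0.613 0.145 -0.254
vertex -0.777 -0.729 -0.66
vertex -1.514 -0.096 -0.548
endloop
endfacet
facet normal 0.344 0.934 0.100
outer loop
vertex -0.569 0.025 0.715
vertex -0.613 0.145 -0.254
vertex -1.386 0.37 0.302
endloop
endfacet

endsolid
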